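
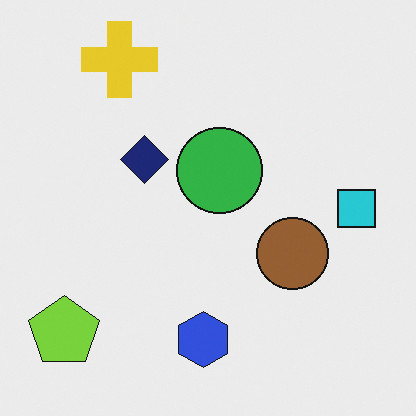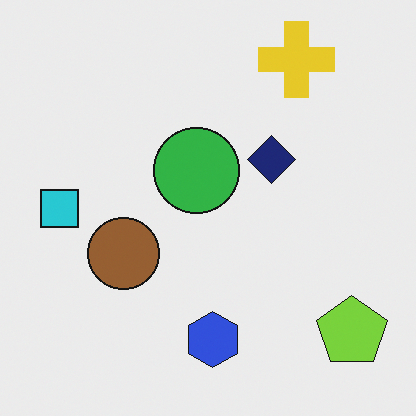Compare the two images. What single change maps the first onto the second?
The second image is the first flipped horizontally (left ↔ right).

The cyan square is in the right of the first image and the left of the second — shapes on opposite sides of the vertical midline have swapped in a mirror flip.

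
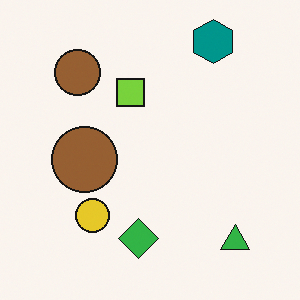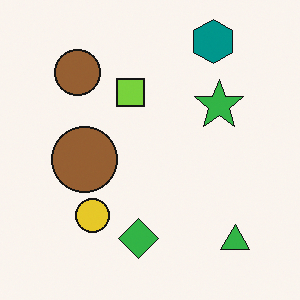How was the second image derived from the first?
The transformation is: overlaid with an additional green star.

A green star appears in the second image that is absent from the first.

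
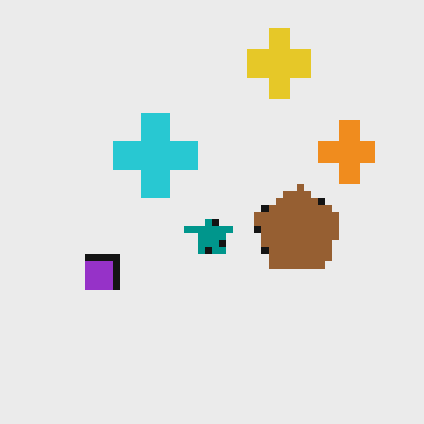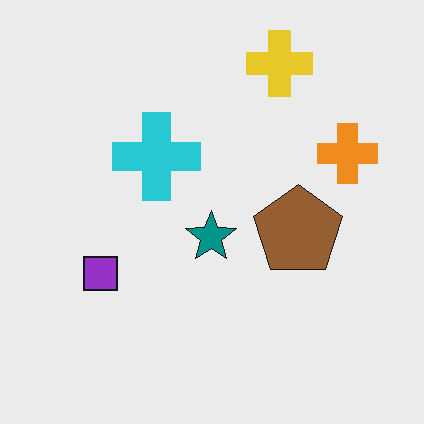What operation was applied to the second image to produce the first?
The image was moderately pixelated.

Shapes are reduced to large square blocks; fine edges and outlines are lost — a downscale-then-upscale (mosaic) effect.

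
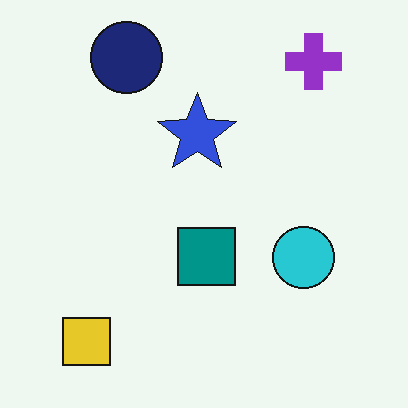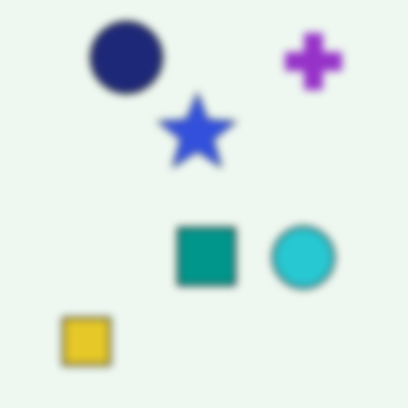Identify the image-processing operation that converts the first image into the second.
The transformation is: noticeably gaussian-blurred.

Shape edges and outlines are uniformly softened across the whole image.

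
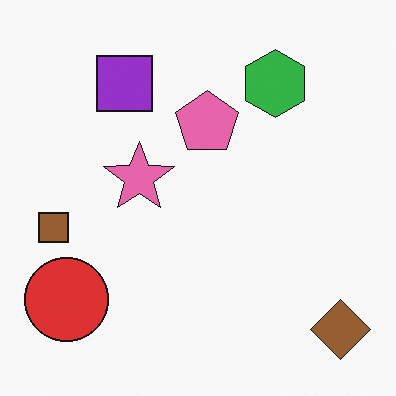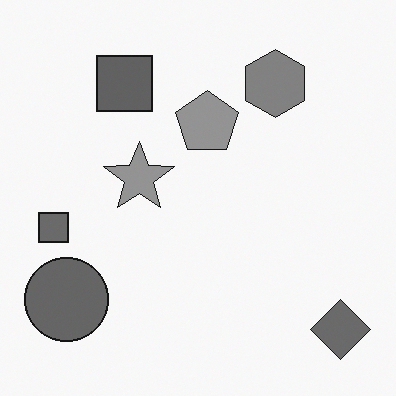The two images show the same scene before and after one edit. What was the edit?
The second image is the first converted to grayscale.

All color is removed — every shape is now a shade of grey.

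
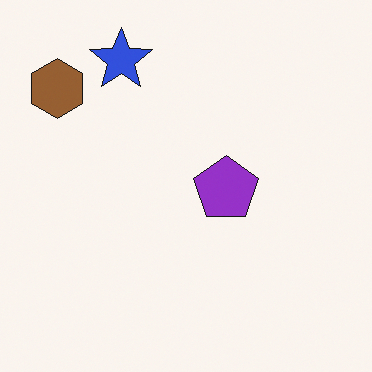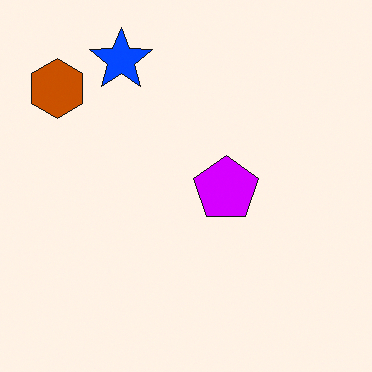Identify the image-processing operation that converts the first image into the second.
The second image is the first heavily oversaturated.

All colors are more vivid — a global saturation change.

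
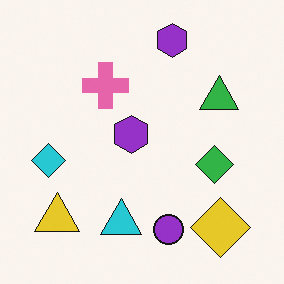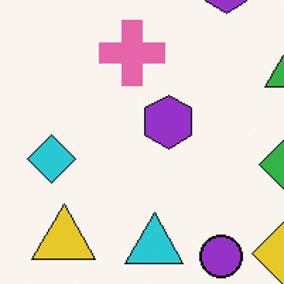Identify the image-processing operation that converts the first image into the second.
The image was cropped slightly and scaled back up.

The visible shapes are larger and the field of view is narrower; shapes near the original edges may be partly or wholly outside the frame — a crop-and-rescale.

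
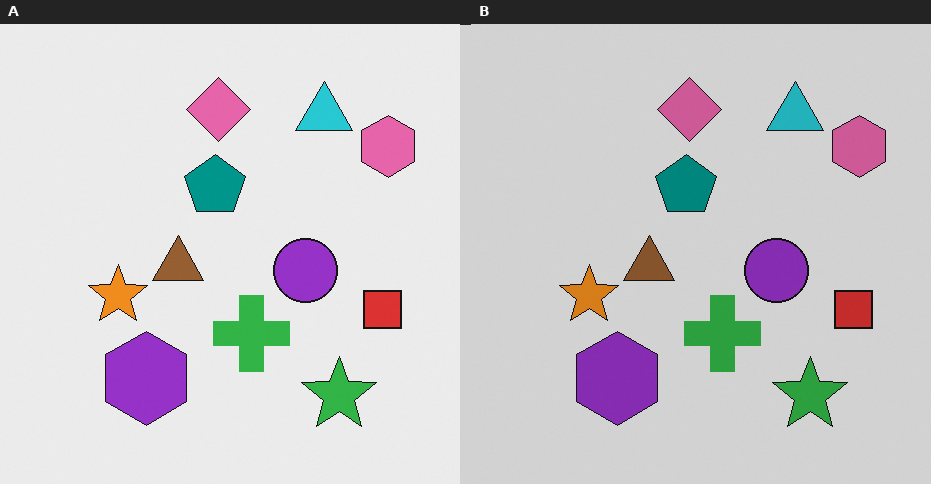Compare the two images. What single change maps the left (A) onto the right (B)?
The image was slightly darkened.

Every pixel — background and shapes alike — is uniformly darkened.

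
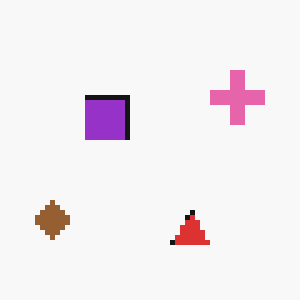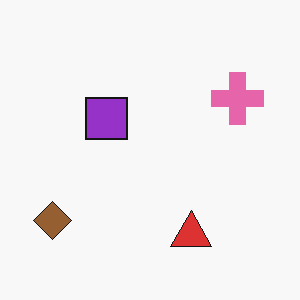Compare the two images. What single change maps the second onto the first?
The transformation is: mildly pixelated.

Shapes are reduced to large square blocks; fine edges and outlines are lost — a downscale-then-upscale (mosaic) effect.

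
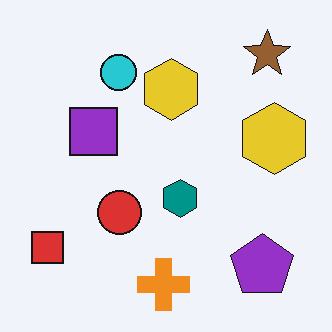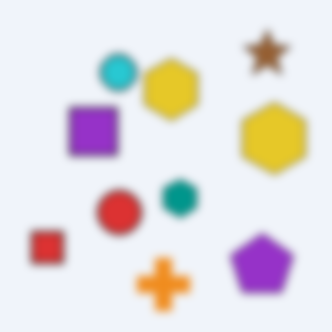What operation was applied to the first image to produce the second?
It was moderately blurred.

Shape edges and outlines are uniformly softened across the whole image.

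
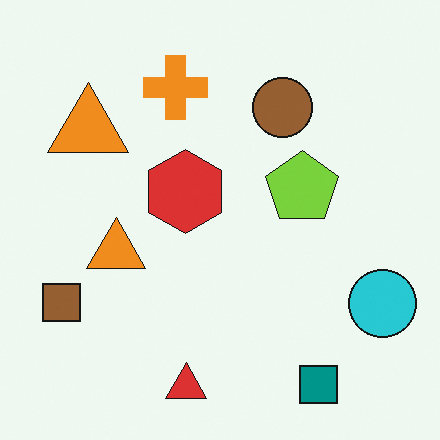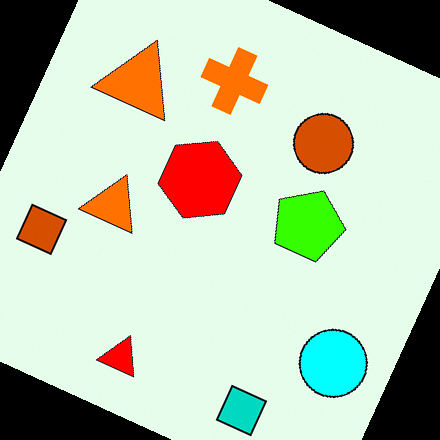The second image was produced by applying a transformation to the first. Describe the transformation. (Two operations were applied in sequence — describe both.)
The transformation is: rotated clockwise by a clearly visible amount, then heavily oversaturated.

Every shape is tilted by the same angle and the image corners show triangular fill wedges — a whole-image rotation by a non-right angle. All colors are more vivid — a global saturation change.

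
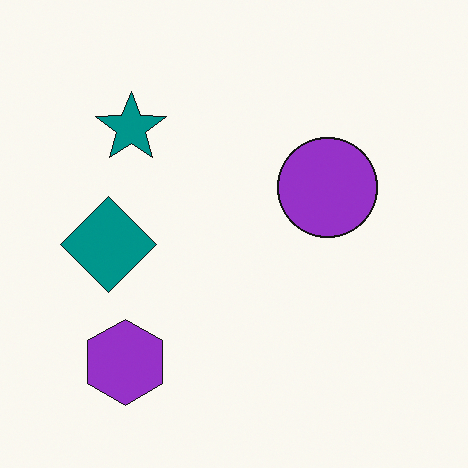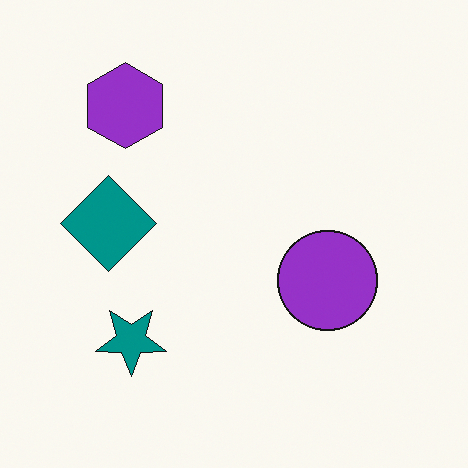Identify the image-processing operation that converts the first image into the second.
The second image is the first flipped vertically (top ↔ bottom).

The purple hexagon is in the bottom-left of the first image and the top-left of the second — shapes on opposite sides of the horizontal midline have swapped in a mirror flip.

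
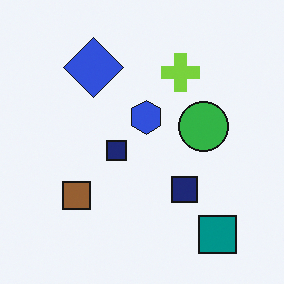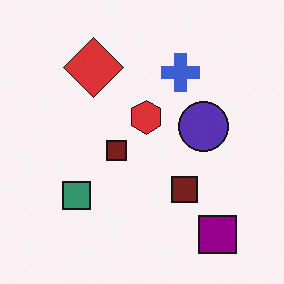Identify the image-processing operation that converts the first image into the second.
The second image is the first hue-shifted by a moderate amount.

Every shape's color has rotated by the same amount around the hue wheel — a uniform hue shift.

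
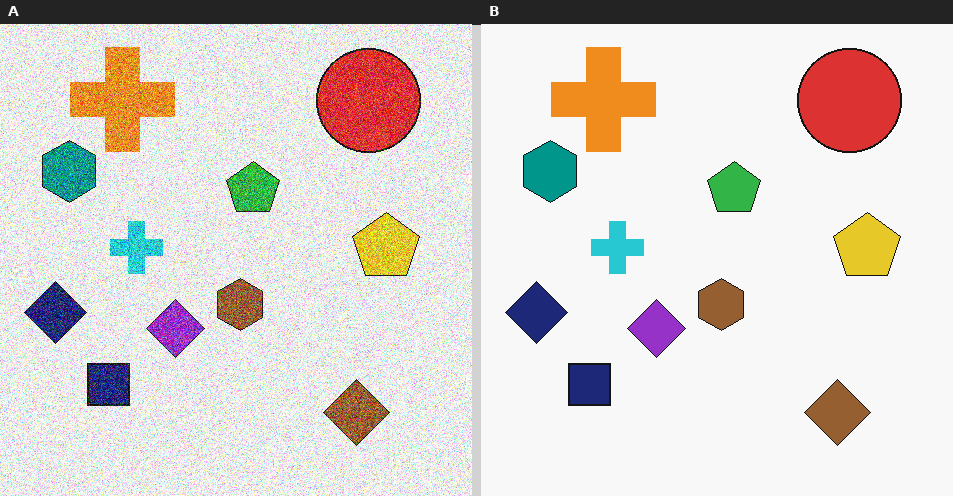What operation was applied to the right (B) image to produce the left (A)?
Degraded with strong gaussian noise.

Random speckle covers the whole image, including the flat background.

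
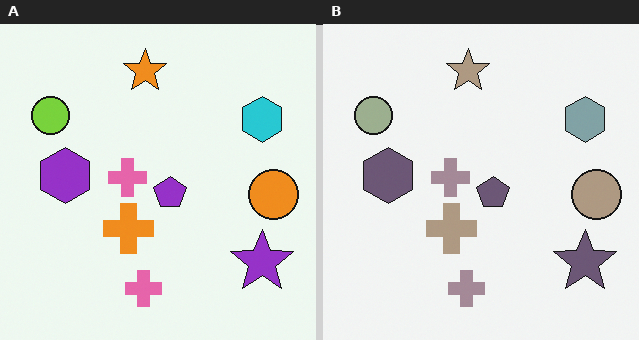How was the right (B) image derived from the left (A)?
Heavily desaturated.

All colors are more muted and greyish — a global saturation change.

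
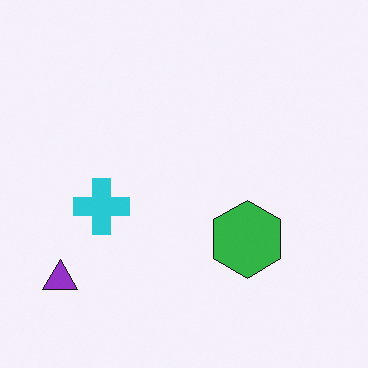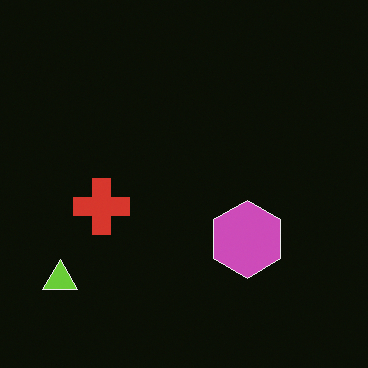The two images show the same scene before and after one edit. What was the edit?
It was color-inverted (negative).

The light background has become dark and every shape's color is its complement — a photographic negative.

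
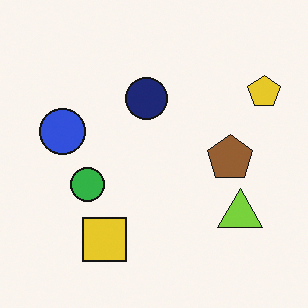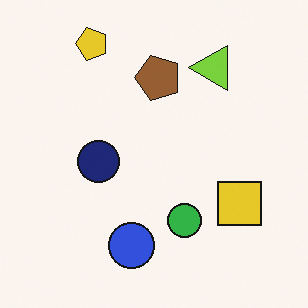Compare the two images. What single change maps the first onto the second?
Rotated 90° counter-clockwise.

The yellow pentagon sits in the top-right of the first image and the top-left of the second — consistent with a whole-image 90° counter-clockwise rotation.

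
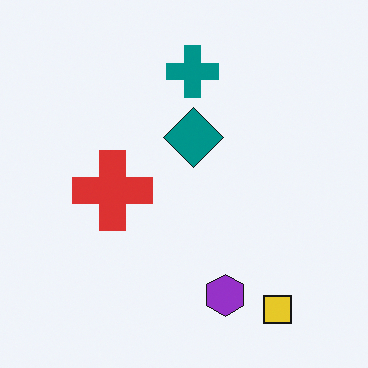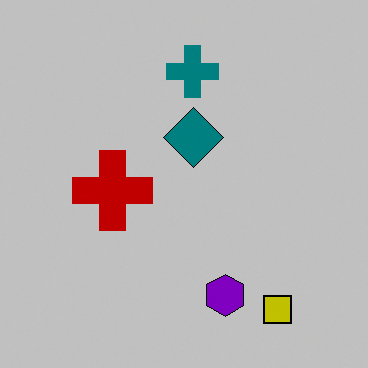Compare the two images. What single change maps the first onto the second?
The transformation is: aggressively posterized.

Each flat color has snapped to a coarser quantized level — most visibly, the near-white background has dropped to a flat grey.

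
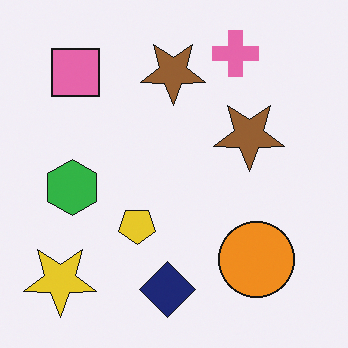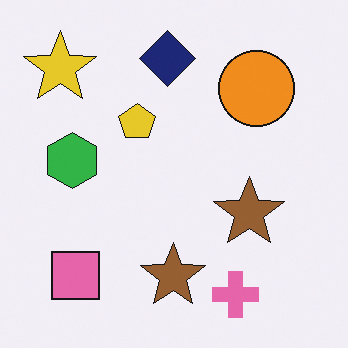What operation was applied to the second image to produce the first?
The image was flipped vertically (top ↔ bottom).

The pink cross is in the bottom-right of the second image and the top-right of the first — shapes on opposite sides of the horizontal midline have swapped in a mirror flip.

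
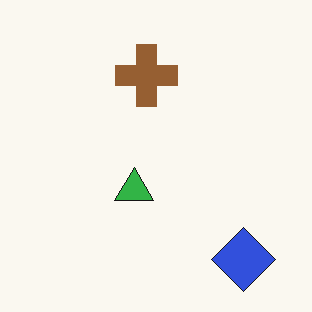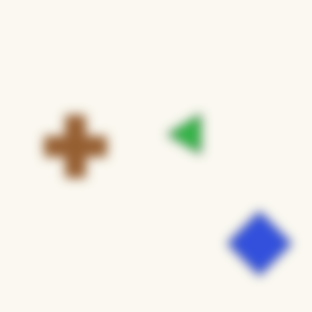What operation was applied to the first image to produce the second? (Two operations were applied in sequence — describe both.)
The second image is the first transposed (reflected across the top-left ↔ bottom-right diagonal), then strongly gaussian-blurred.

Shapes have swapped their row and column positions — what was in the top-right is now in the bottom-left — a diagonal reflection. Shape edges and outlines are uniformly softened across the whole image.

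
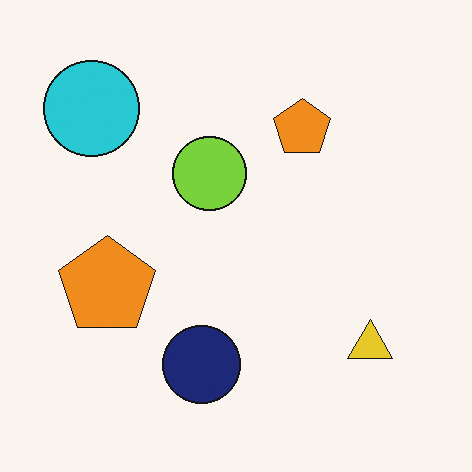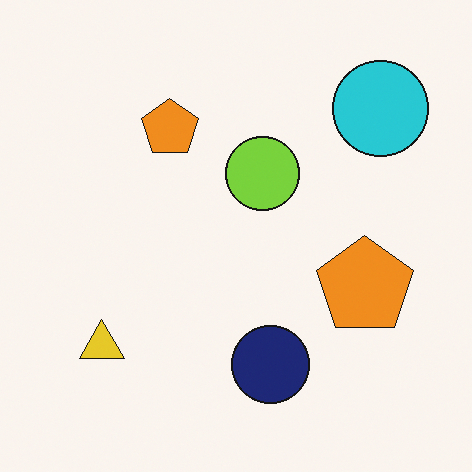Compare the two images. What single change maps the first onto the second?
Flipped horizontally (left ↔ right).

The cyan circle is in the top-left of the first image and the top-right of the second — shapes on opposite sides of the vertical midline have swapped in a mirror flip.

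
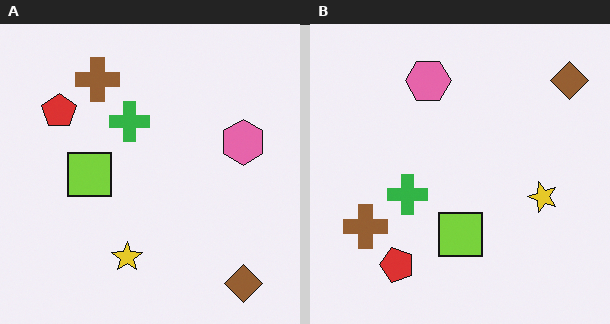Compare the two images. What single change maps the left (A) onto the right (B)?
The right (B) image is the left (A) rotated 90° counter-clockwise.

The brown diamond sits in the bottom-right of the left (A) image and the top-right of the right (B) — consistent with a whole-image 90° counter-clockwise rotation.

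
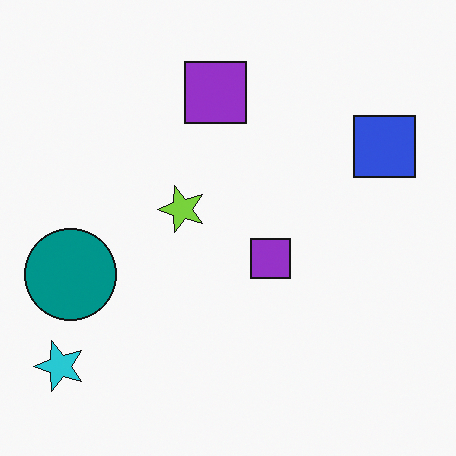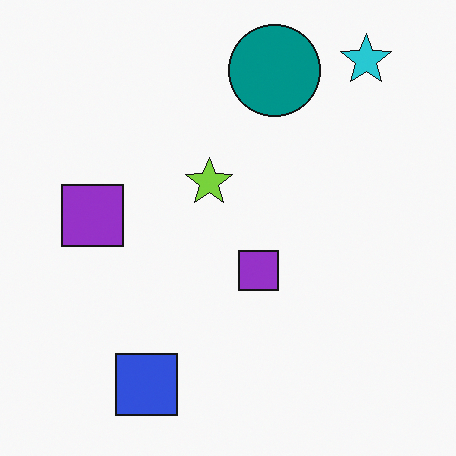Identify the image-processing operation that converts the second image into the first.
The image was transposed (reflected across the top-left ↔ bottom-right diagonal).

Shapes have swapped their row and column positions — what was in the top-right is now in the bottom-left — a diagonal reflection.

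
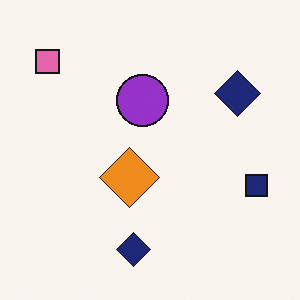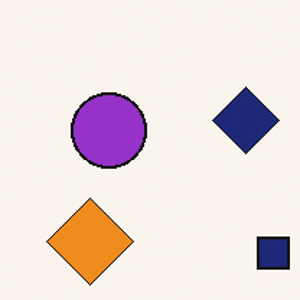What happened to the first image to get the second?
This is the original image cropped to a modestly smaller region and rescaled.

The visible shapes are larger and the field of view is narrower; shapes near the original edges may be partly or wholly outside the frame — a crop-and-rescale.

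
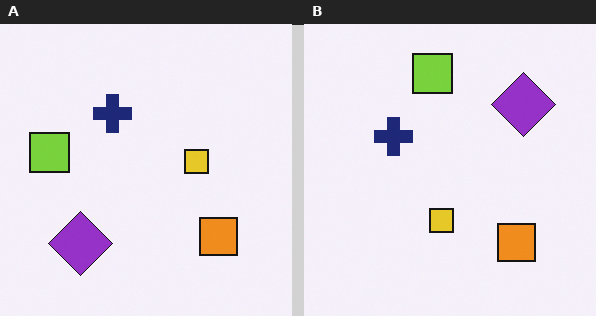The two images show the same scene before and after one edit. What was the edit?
The transformation is: transposed (reflected across the top-left ↔ bottom-right diagonal).

Shapes have swapped their row and column positions — what was in the top-right is now in the bottom-left — a diagonal reflection.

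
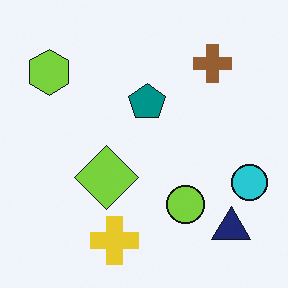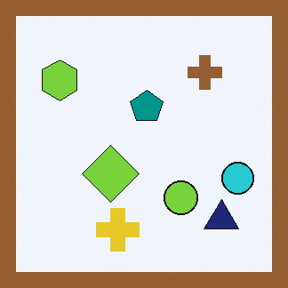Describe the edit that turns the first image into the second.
This is the original image framed with a brown border.

A solid brown frame runs around the edge of the second image, with the content slightly shrunk inside it.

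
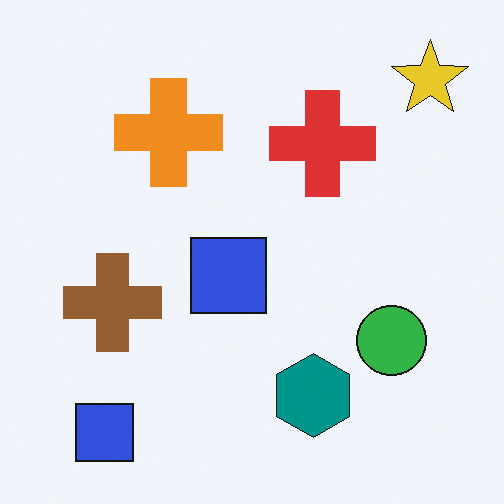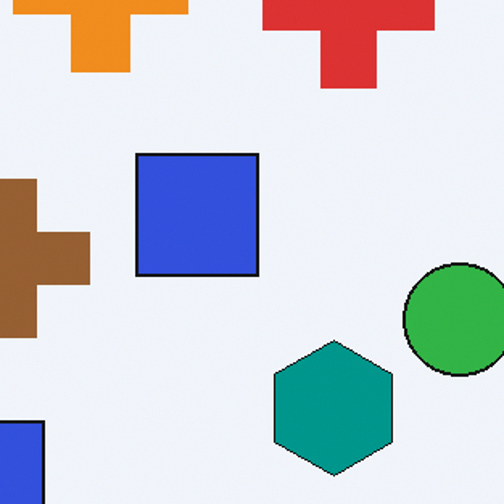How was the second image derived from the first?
The second image is the first cropped to a modestly smaller region and rescaled.

The visible shapes are larger and the field of view is narrower; shapes near the original edges may be partly or wholly outside the frame — a crop-and-rescale.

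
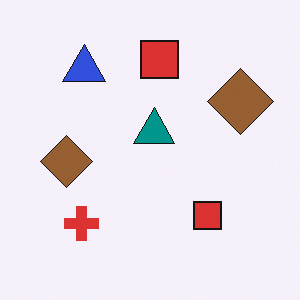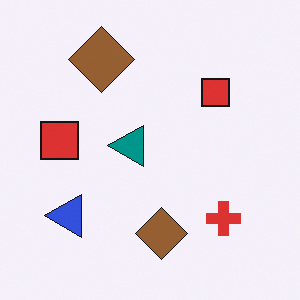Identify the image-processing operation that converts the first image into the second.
The transformation is: rotated 90° counter-clockwise.

The blue triangle sits in the top-left of the first image and the bottom-left of the second — consistent with a whole-image 90° counter-clockwise rotation.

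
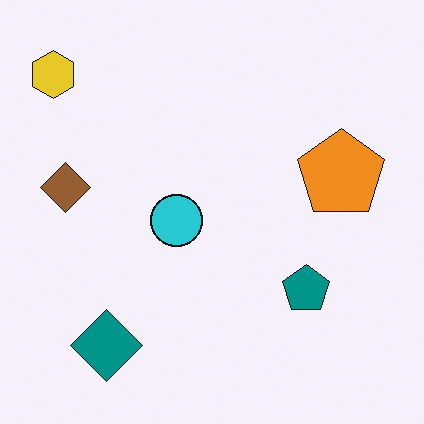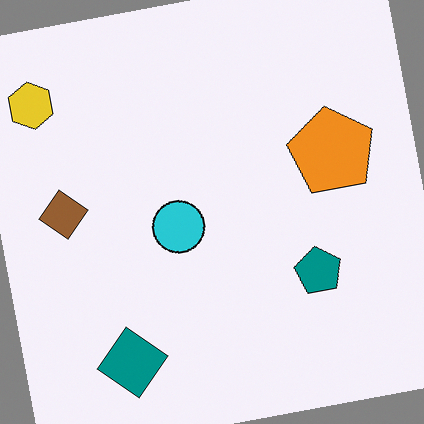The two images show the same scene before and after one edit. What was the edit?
It was rotated counter-clockwise by a small amount.

Every shape is tilted by the same angle and the image corners show triangular fill wedges — a whole-image rotation by a non-right angle.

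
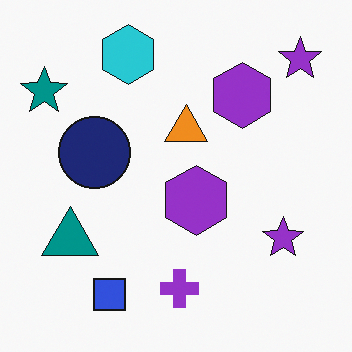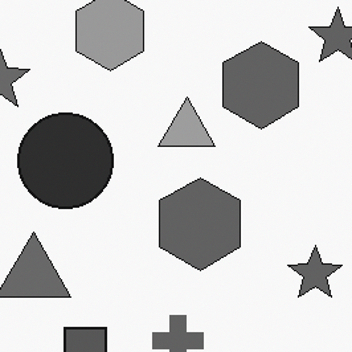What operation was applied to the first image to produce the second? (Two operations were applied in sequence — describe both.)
Converted to grayscale, then cropped to a modestly smaller region and rescaled.

All color is removed — every shape is now a shade of grey. The visible shapes are larger and the field of view is narrower; shapes near the original edges may be partly or wholly outside the frame — a crop-and-rescale.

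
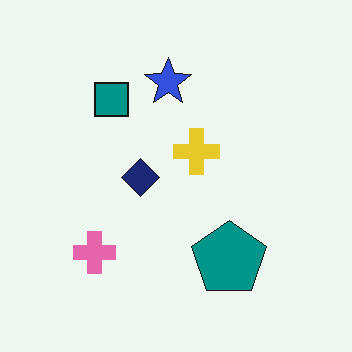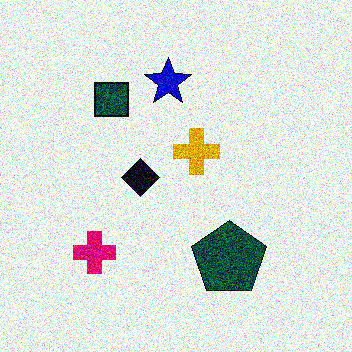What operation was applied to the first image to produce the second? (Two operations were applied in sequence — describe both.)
The second image is the first boosted in contrast, then degraded with a thick layer of grain.

Tones are pushed away from mid-grey across the whole image — a global contrast change. Random speckle covers the whole image, including the flat background.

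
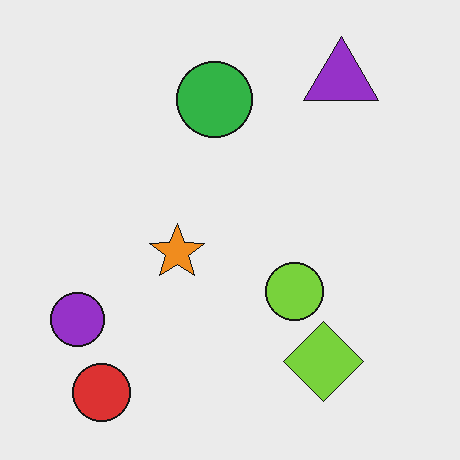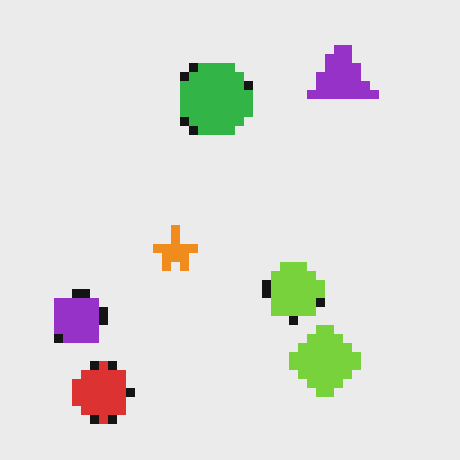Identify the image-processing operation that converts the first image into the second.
It was coarsely pixelated.

Shapes are reduced to large square blocks; fine edges and outlines are lost — a downscale-then-upscale (mosaic) effect.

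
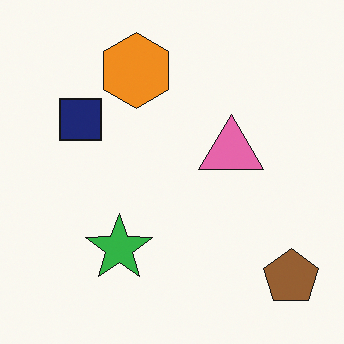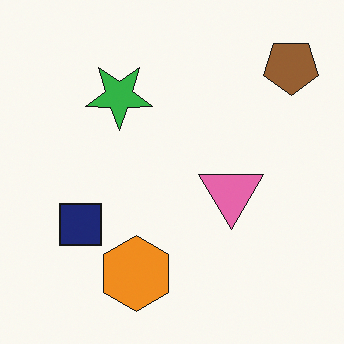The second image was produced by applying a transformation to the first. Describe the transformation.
It was flipped vertically (top ↔ bottom).

The brown pentagon is in the bottom-right of the first image and the top-right of the second — shapes on opposite sides of the horizontal midline have swapped in a mirror flip.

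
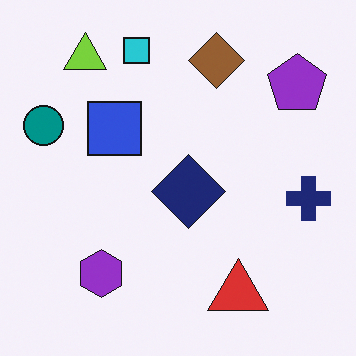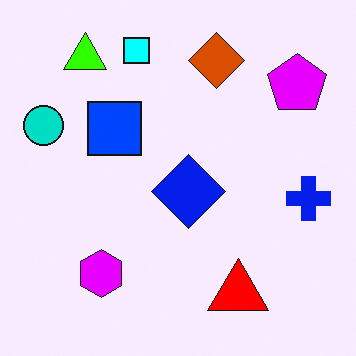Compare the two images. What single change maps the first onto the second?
The transformation is: made much more vivid (saturation change).

All colors are more vivid — a global saturation change.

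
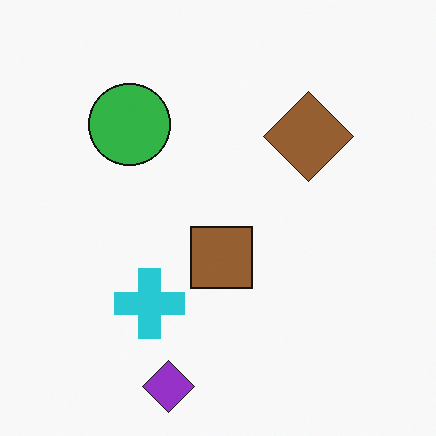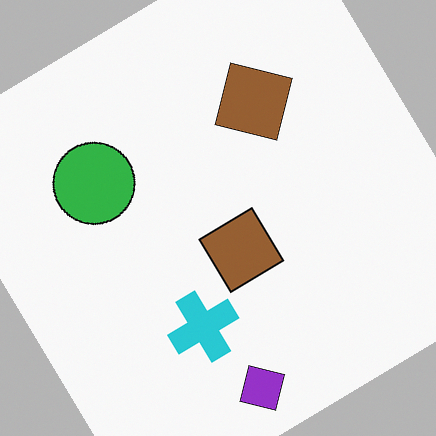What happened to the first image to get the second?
Rotated counter-clockwise by a large amount — several tens of degrees.

Every shape is tilted by the same angle and the image corners show triangular fill wedges — a whole-image rotation by a non-right angle.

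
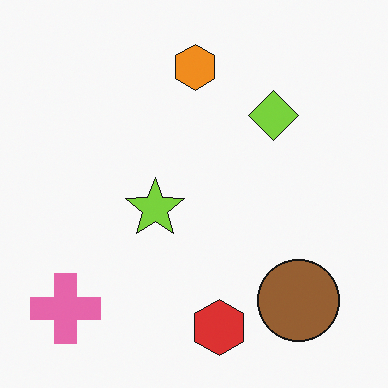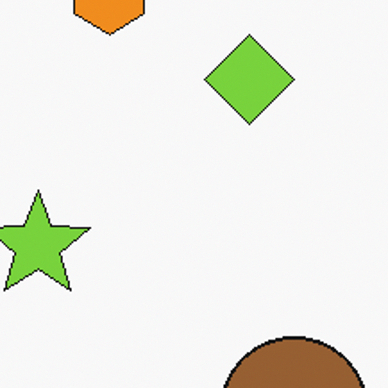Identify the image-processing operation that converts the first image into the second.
Cropped tightly and scaled back up.

The visible shapes are larger and the field of view is narrower; shapes near the original edges may be partly or wholly outside the frame — a crop-and-rescale.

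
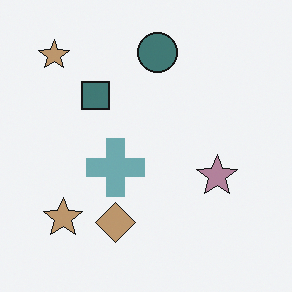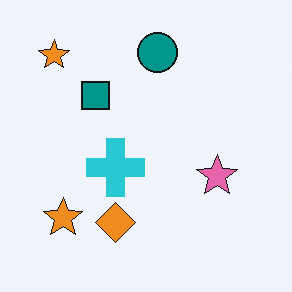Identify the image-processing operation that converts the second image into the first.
This is the original image made much more muted (saturation change).

All colors are more muted and greyish — a global saturation change.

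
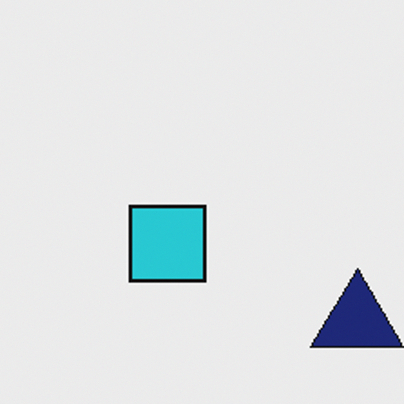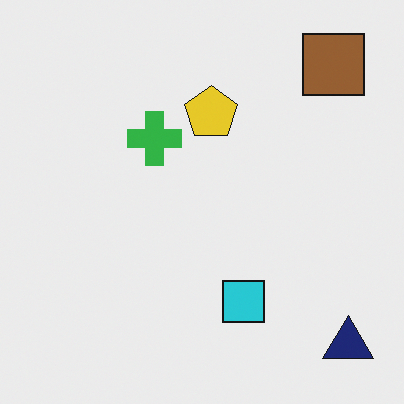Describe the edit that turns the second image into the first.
Cropped to a noticeably smaller region and rescaled.

The visible shapes are larger and the field of view is narrower; shapes near the original edges may be partly or wholly outside the frame — a crop-and-rescale.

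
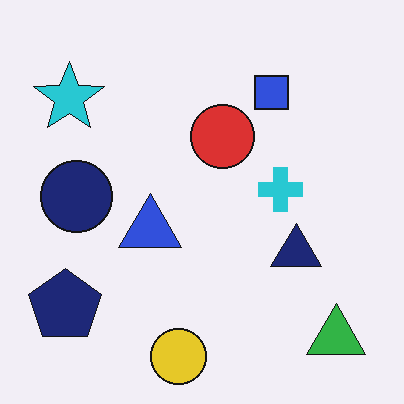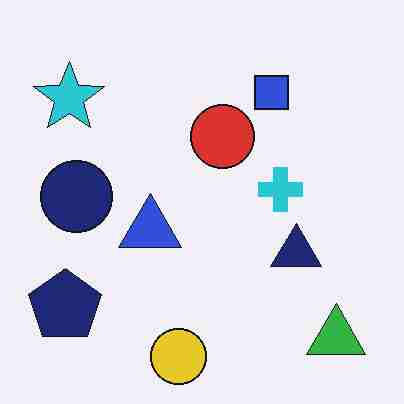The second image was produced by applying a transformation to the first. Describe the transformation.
The second image is the first heavily JPEG-compressed with obvious blocking artifacts.

Blocky 8×8 compression artifacts appear around shape edges and the flat background shows ringing — characteristic JPEG degradation.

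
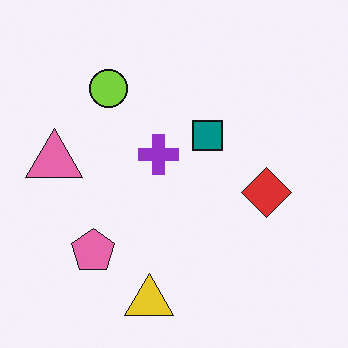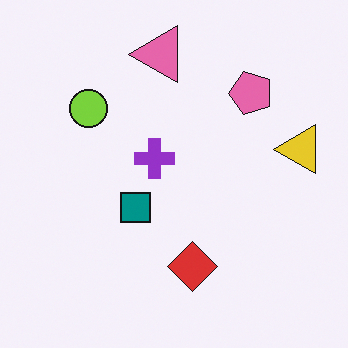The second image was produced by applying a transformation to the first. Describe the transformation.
The second image is the first transposed (reflected across the top-left ↔ bottom-right diagonal).

Shapes have swapped their row and column positions — what was in the top-right is now in the bottom-left — a diagonal reflection.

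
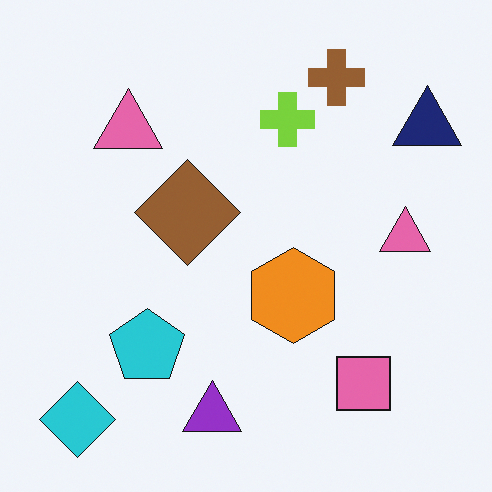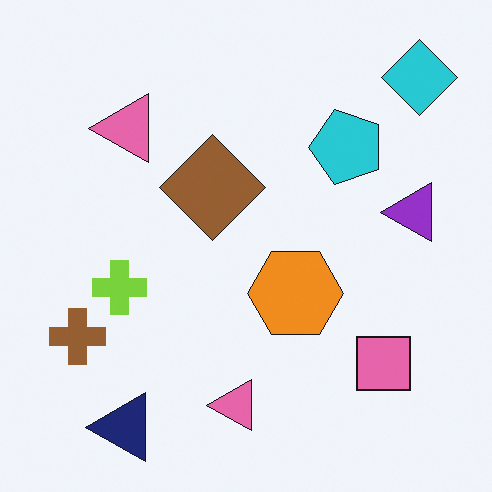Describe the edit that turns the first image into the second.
This is the original image transposed (reflected across the top-left ↔ bottom-right diagonal).

Shapes have swapped their row and column positions — what was in the top-right is now in the bottom-left — a diagonal reflection.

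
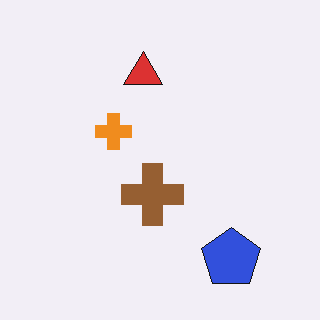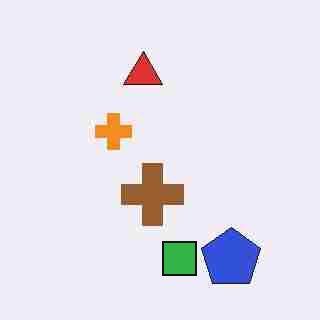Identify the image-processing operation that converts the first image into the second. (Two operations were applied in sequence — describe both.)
The image was degraded with heavy JPEG compression, then overlaid with an additional green square.

Blocky 8×8 compression artifacts appear around shape edges and the flat background shows ringing — characteristic JPEG degradation. A green square appears in the second image that is absent from the first.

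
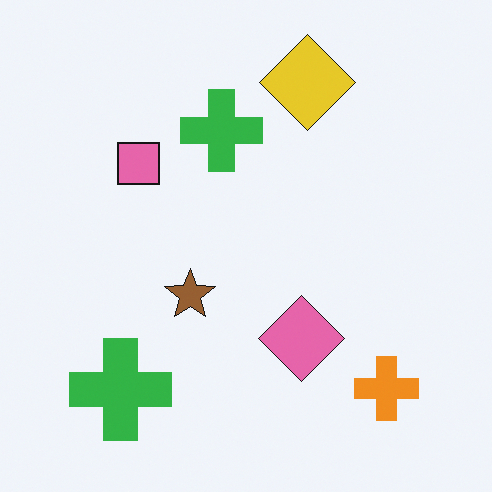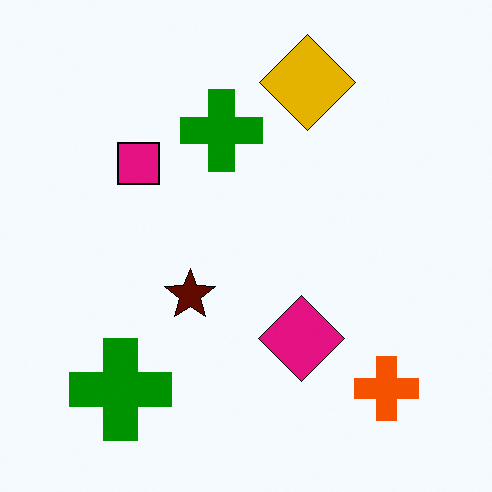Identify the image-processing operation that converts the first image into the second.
The second image is the first boosted in contrast.

Tones are pushed away from mid-grey across the whole image — a global contrast change.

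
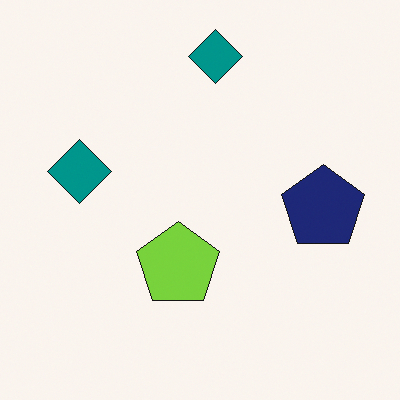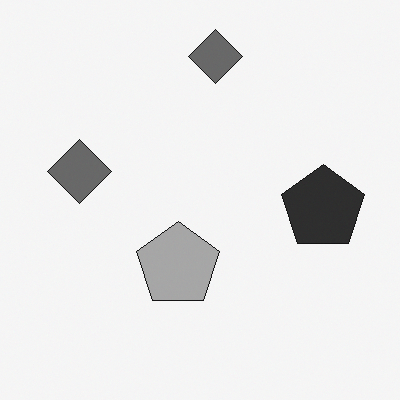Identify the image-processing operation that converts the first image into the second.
This is the original image converted to grayscale.

All color is removed — every shape is now a shade of grey.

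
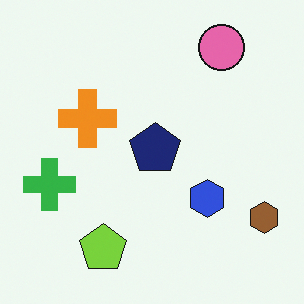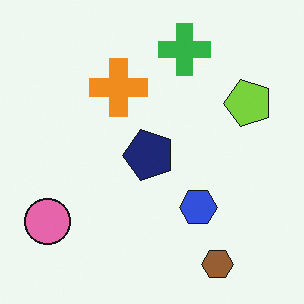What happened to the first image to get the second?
The transformation is: transposed (reflected across the top-left ↔ bottom-right diagonal).

Shapes have swapped their row and column positions — what was in the top-right is now in the bottom-left — a diagonal reflection.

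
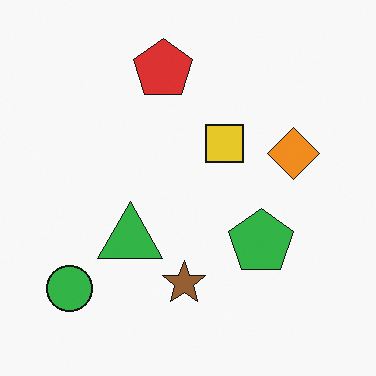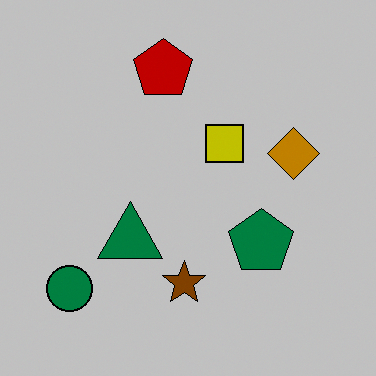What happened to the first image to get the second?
This is the original image heavily posterized to just a handful of flat colors.

Each flat color has snapped to a coarser quantized level — most visibly, the near-white background has dropped to a flat grey.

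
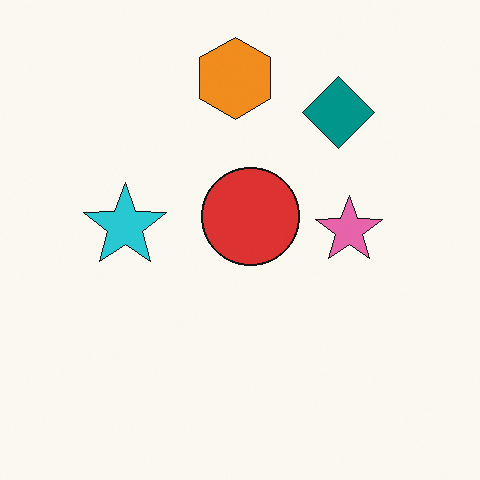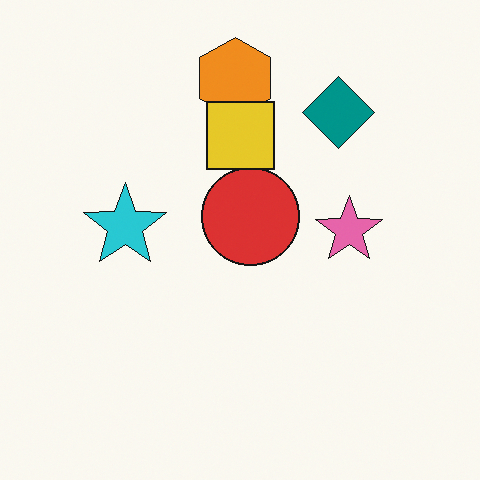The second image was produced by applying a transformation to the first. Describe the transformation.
The second image is the first overlaid with an additional yellow square.

A yellow square appears in the second image that is absent from the first.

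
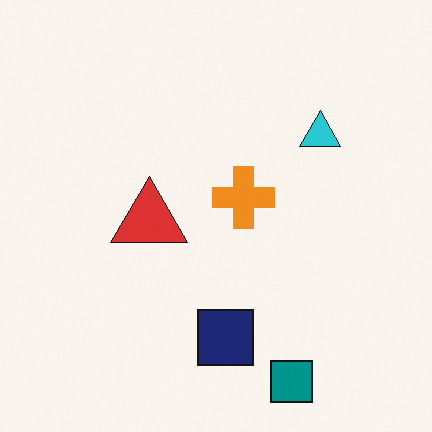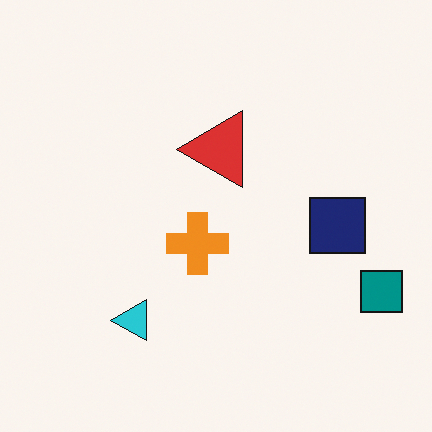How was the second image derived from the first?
The second image is the first transposed (reflected across the top-left ↔ bottom-right diagonal).

Shapes have swapped their row and column positions — what was in the top-right is now in the bottom-left — a diagonal reflection.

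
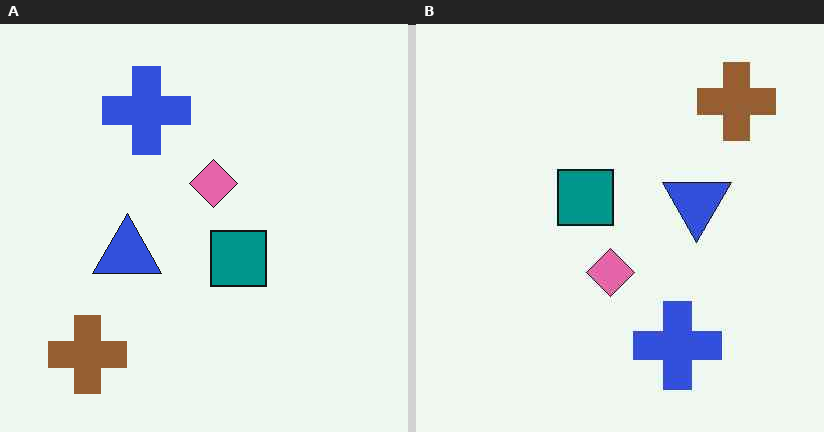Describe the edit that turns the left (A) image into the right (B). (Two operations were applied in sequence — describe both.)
The right (B) image is the left (A) rotated 180°, then given moderate JPEG compression.

The brown cross sits in the bottom-left of the left (A) image and the top-right of the right (B) — consistent with a whole-image 180° rotation. Blocky 8×8 compression artifacts appear around shape edges and the flat background shows ringing — characteristic JPEG degradation.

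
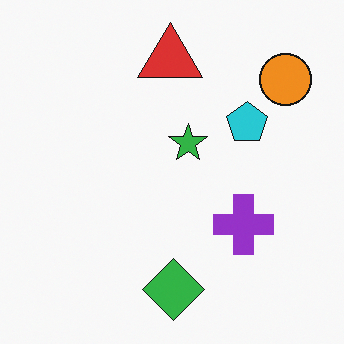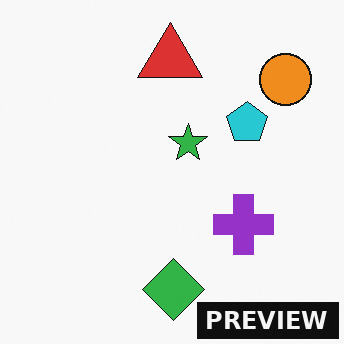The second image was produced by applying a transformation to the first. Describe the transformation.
The second image is the first watermarked with the text "PREVIEW" in the lower-right corner.

A dark label reading "PREVIEW" appears in the lower-right corner.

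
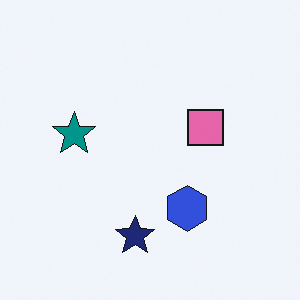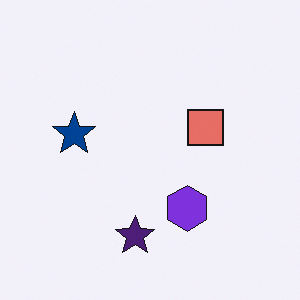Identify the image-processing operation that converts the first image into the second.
The transformation is: hue-shifted by a small amount.

Every shape's color has rotated by the same amount around the hue wheel — a uniform hue shift.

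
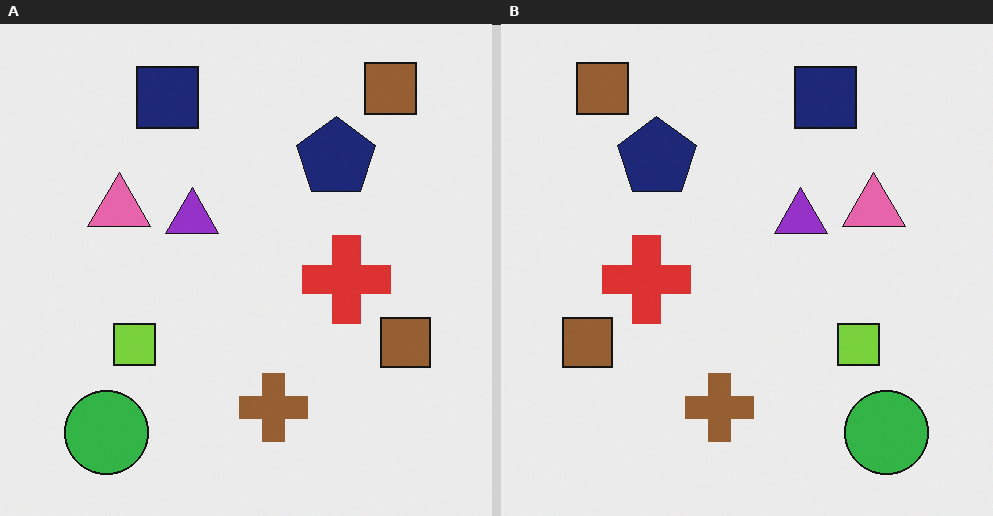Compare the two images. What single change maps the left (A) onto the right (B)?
The right (B) image is the left (A) flipped horizontally (left ↔ right).

The green circle is in the bottom-left of the left (A) image and the bottom-right of the right (B) — shapes on opposite sides of the vertical midline have swapped in a mirror flip.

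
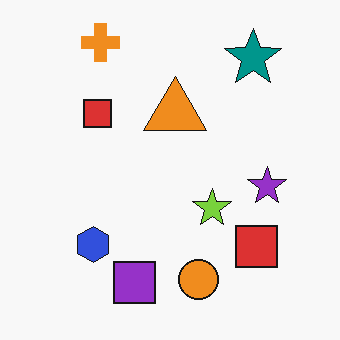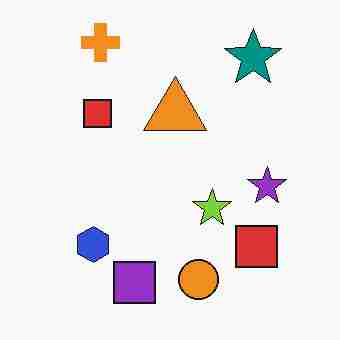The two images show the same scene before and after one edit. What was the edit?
It was degraded with heavy JPEG compression.

Blocky 8×8 compression artifacts appear around shape edges and the flat background shows ringing — characteristic JPEG degradation.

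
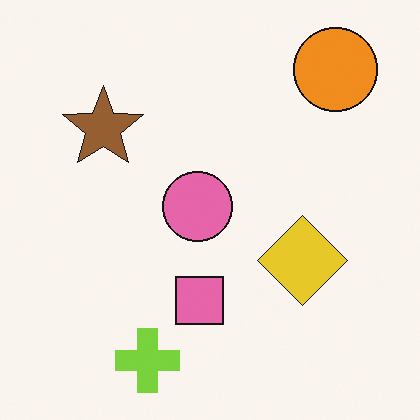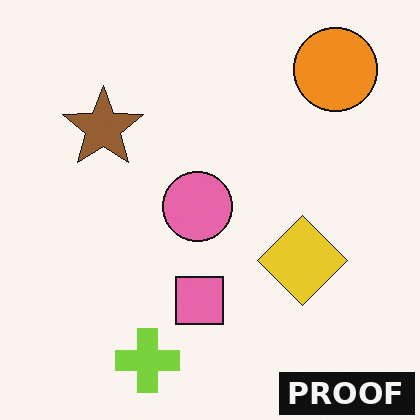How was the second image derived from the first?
The second image is the first watermarked with the text "PROOF" in the lower-right corner.

A dark label reading "PROOF" appears in the lower-right corner.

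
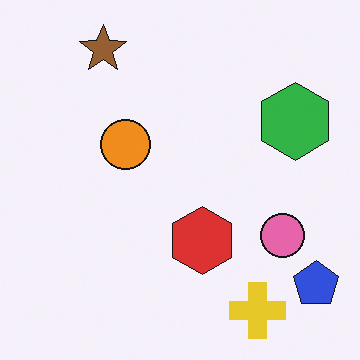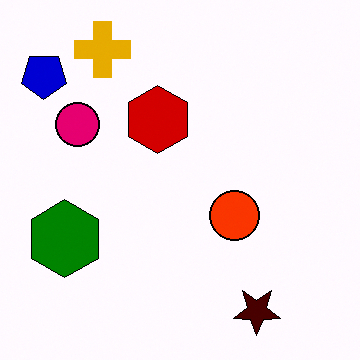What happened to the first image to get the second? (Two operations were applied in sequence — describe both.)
The second image is the first rotated 180°, then boosted in contrast.

The blue pentagon sits in the bottom-right of the first image and the top-left of the second — consistent with a whole-image 180° rotation. Tones are pushed away from mid-grey across the whole image — a global contrast change.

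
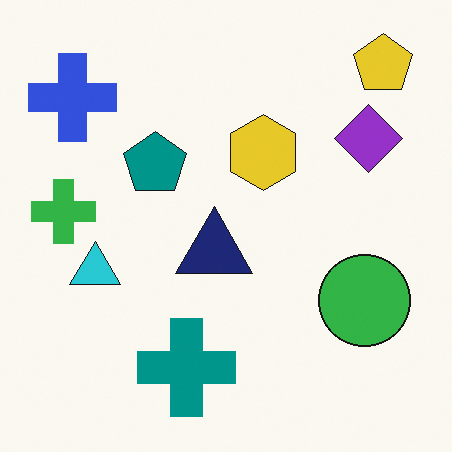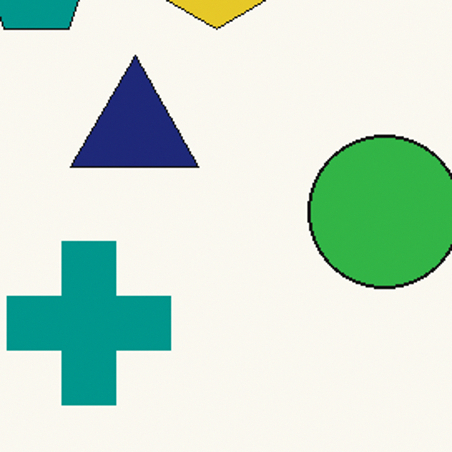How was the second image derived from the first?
The second image is the first cropped to a noticeably smaller region and rescaled.

The visible shapes are larger and the field of view is narrower; shapes near the original edges may be partly or wholly outside the frame — a crop-and-rescale.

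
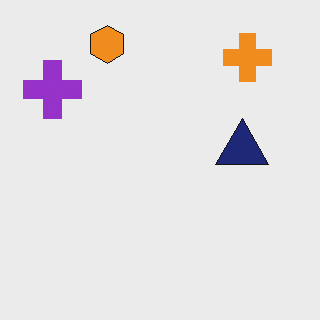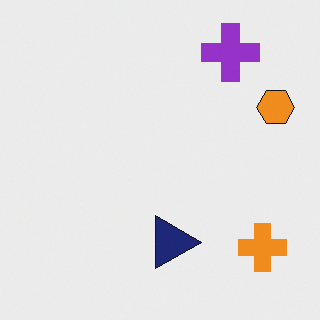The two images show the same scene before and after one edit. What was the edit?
The second image is the first rotated 90° clockwise.

The orange cross sits in the top-right of the first image and the bottom-right of the second — consistent with a whole-image 90° clockwise rotation.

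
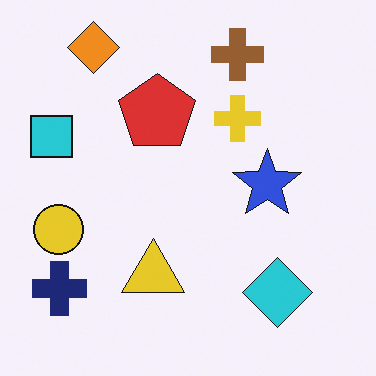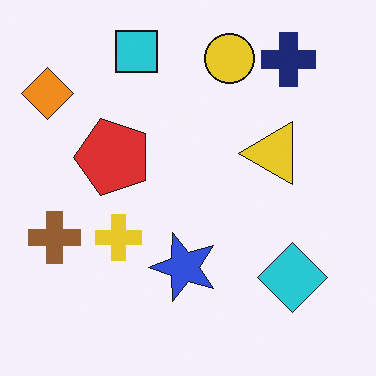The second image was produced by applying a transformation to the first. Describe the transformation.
The image was transposed (reflected across the top-left ↔ bottom-right diagonal).

Shapes have swapped their row and column positions — what was in the top-right is now in the bottom-left — a diagonal reflection.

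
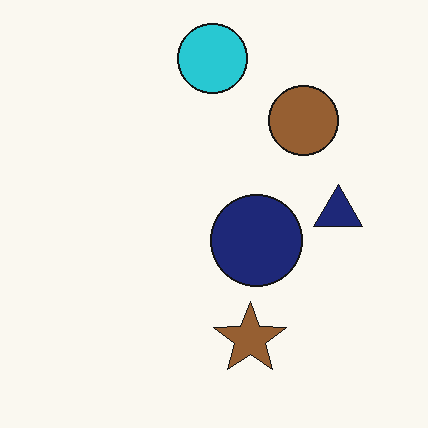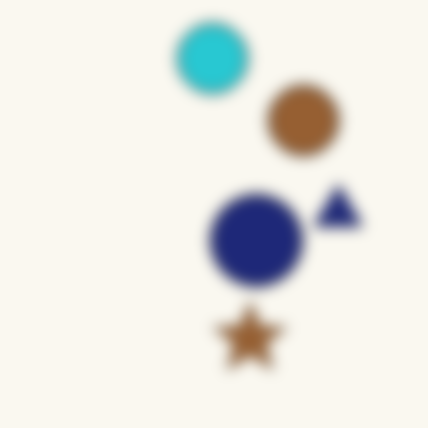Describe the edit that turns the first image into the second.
The image was strongly gaussian-blurred.

Shape edges and outlines are uniformly softened across the whole image.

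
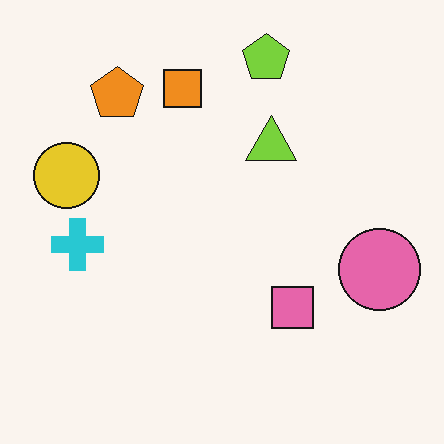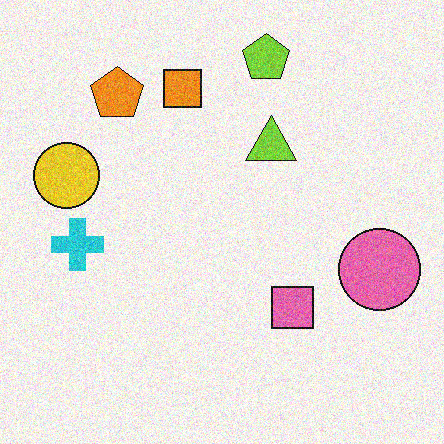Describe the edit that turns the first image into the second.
It was degraded with visible gaussian noise.

Random speckle covers the whole image, including the flat background.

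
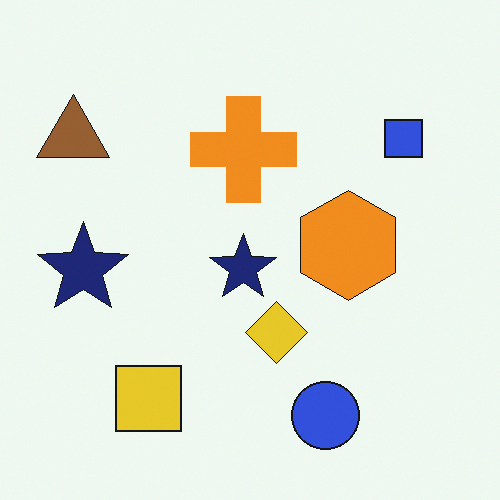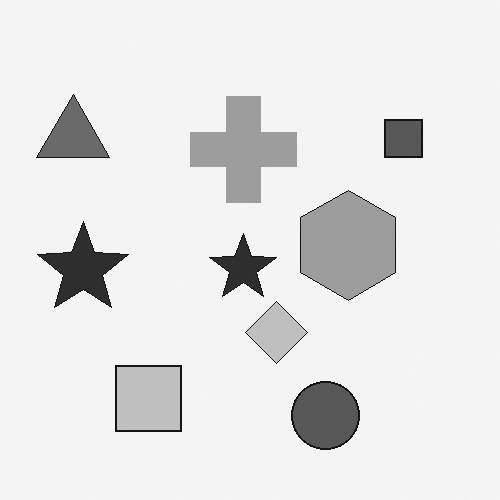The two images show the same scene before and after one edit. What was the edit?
The image was converted to grayscale.

All color is removed — every shape is now a shade of grey.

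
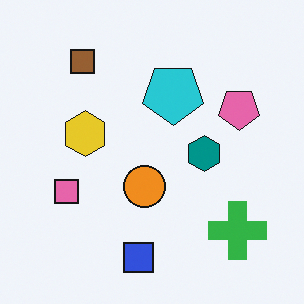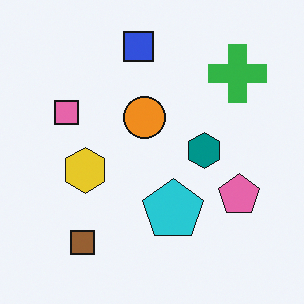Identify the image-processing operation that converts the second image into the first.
It was flipped vertically (top ↔ bottom).

The blue square is in the top of the second image and the bottom of the first — shapes on opposite sides of the horizontal midline have swapped in a mirror flip.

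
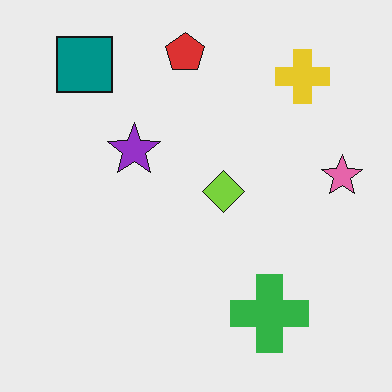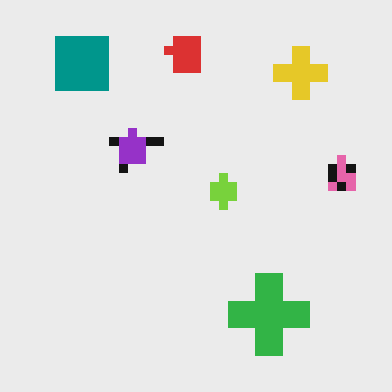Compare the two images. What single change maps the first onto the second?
Heavily pixelated into large blocks.

Shapes are reduced to large square blocks; fine edges and outlines are lost — a downscale-then-upscale (mosaic) effect.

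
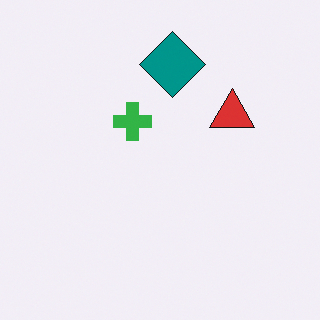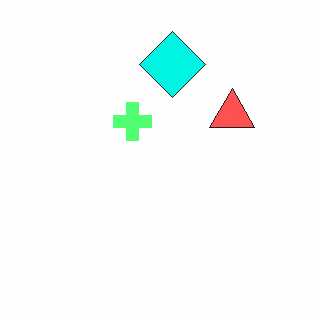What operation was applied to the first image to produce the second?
The transformation is: noticeably brightened.

Every pixel — background and shapes alike — is uniformly brightened.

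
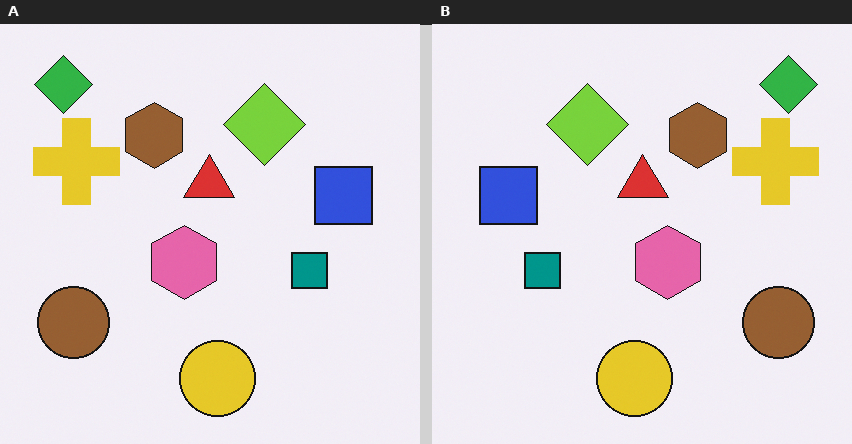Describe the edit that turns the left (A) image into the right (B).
This is the original image flipped horizontally (left ↔ right).

The green diamond is in the top-left of the left (A) image and the top-right of the right (B) — shapes on opposite sides of the vertical midline have swapped in a mirror flip.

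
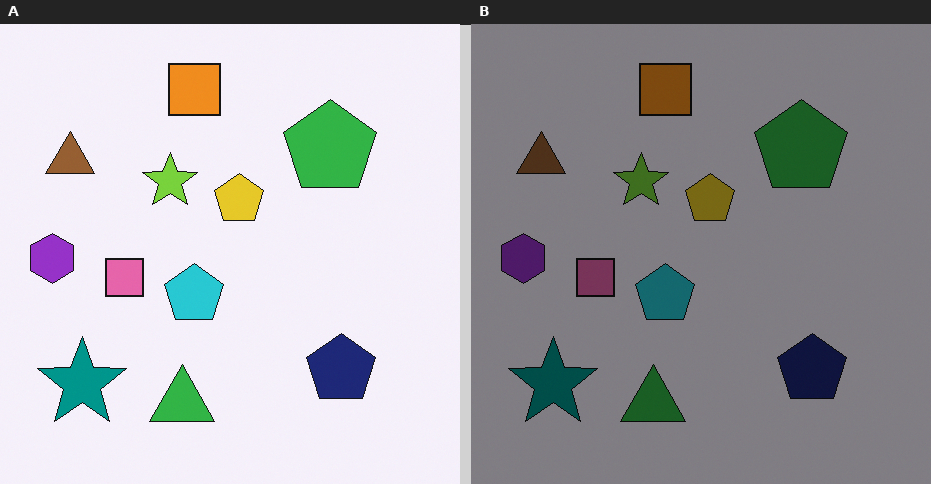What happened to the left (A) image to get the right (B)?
Substantially darkened.

Every pixel — background and shapes alike — is uniformly darkened.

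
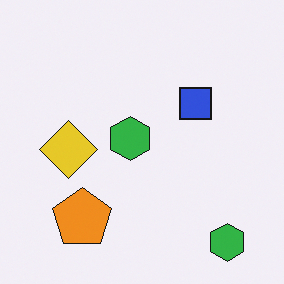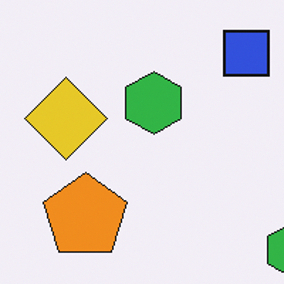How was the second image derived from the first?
The image was cropped to a modestly smaller region and rescaled.

The visible shapes are larger and the field of view is narrower; shapes near the original edges may be partly or wholly outside the frame — a crop-and-rescale.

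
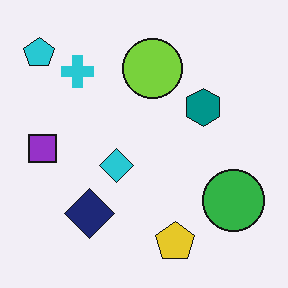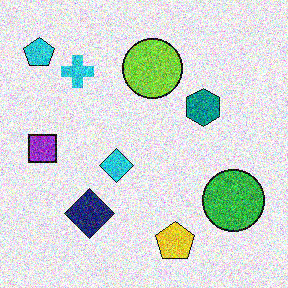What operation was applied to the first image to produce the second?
This is the original image degraded with strong gaussian noise.

Random speckle covers the whole image, including the flat background.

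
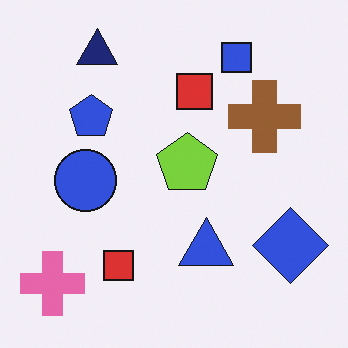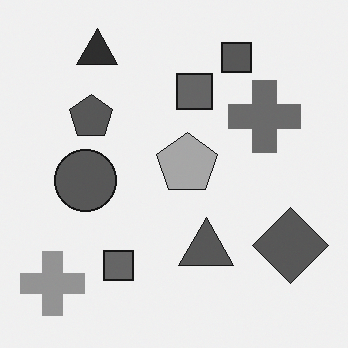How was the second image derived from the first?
It was converted to grayscale.

All color is removed — every shape is now a shade of grey.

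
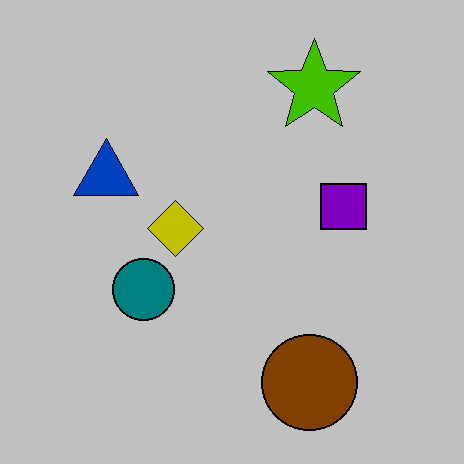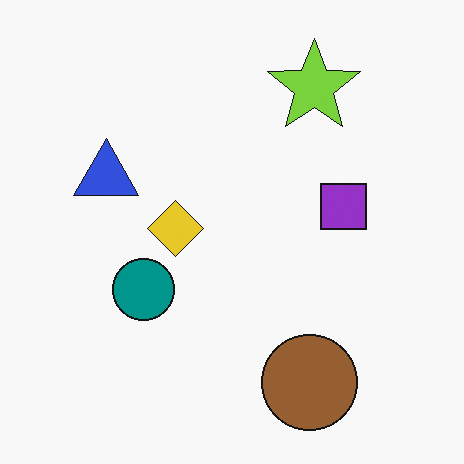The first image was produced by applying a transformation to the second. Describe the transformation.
The image was aggressively posterized.

Each flat color has snapped to a coarser quantized level — most visibly, the near-white background has dropped to a flat grey.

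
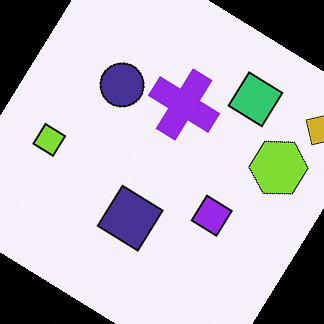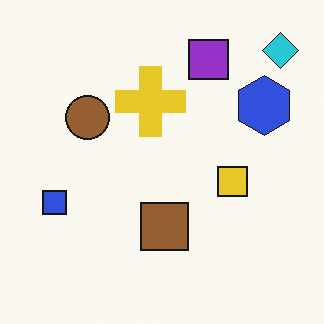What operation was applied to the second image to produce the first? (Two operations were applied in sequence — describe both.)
This is the original image rotated clockwise by a large amount — several tens of degrees, then hue-shifted by a large amount.

Every shape is tilted by the same angle and the image corners show triangular fill wedges — a whole-image rotation by a non-right angle. Every shape's color has rotated by the same amount around the hue wheel — a uniform hue shift.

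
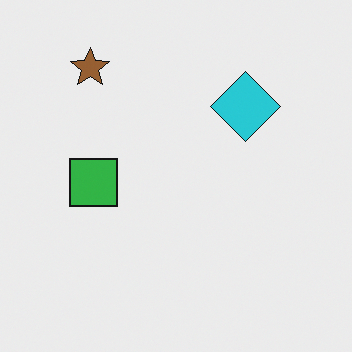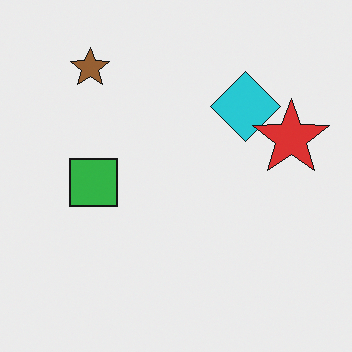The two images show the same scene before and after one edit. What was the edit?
The image was overlaid with an additional red star.

A red star appears in the second image that is absent from the first.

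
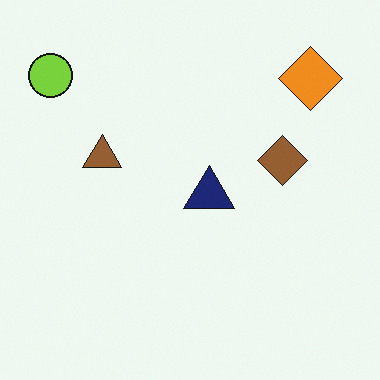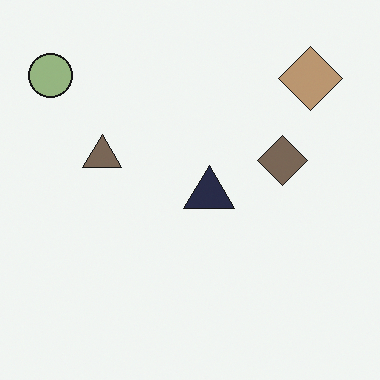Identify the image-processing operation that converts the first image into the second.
The transformation is: heavily desaturated.

All colors are more muted and greyish — a global saturation change.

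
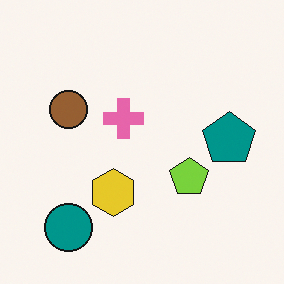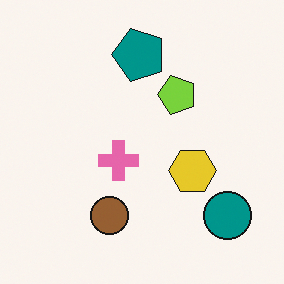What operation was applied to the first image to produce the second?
This is the original image rotated 90° counter-clockwise.

The teal circle sits in the bottom-left of the first image and the bottom-right of the second — consistent with a whole-image 90° counter-clockwise rotation.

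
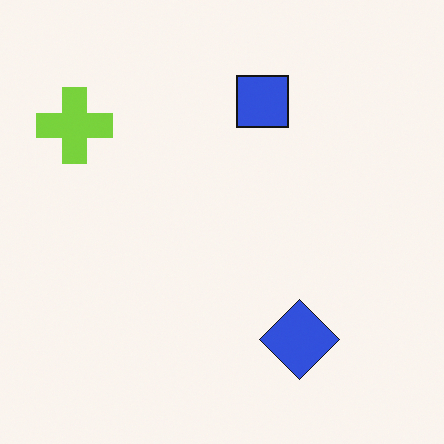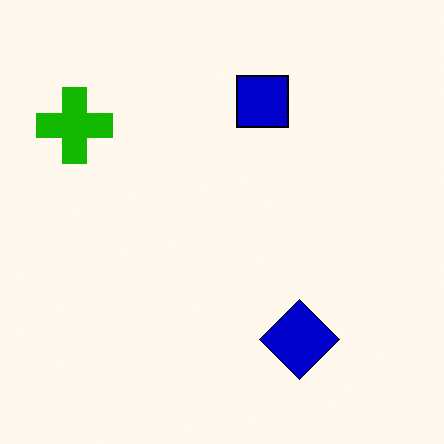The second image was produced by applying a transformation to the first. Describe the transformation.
Boosted in contrast.

Tones are pushed away from mid-grey across the whole image — a global contrast change.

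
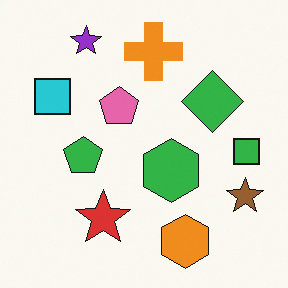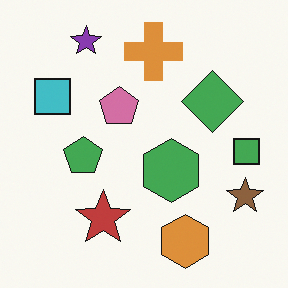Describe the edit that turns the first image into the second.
The image was slightly desaturated.

All colors are more muted and greyish — a global saturation change.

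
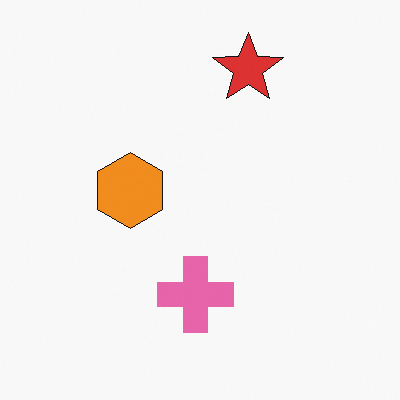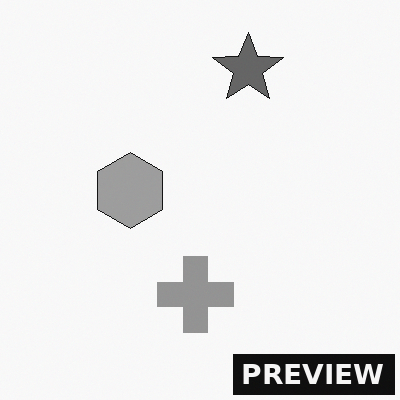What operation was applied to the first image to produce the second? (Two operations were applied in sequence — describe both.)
The transformation is: converted to grayscale, then watermarked with the text "PREVIEW" in the lower-right corner.

All color is removed — every shape is now a shade of grey. A dark label reading "PREVIEW" appears in the lower-right corner.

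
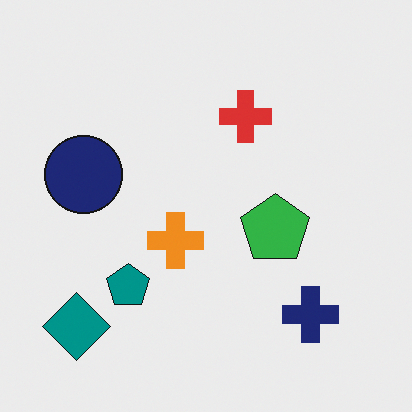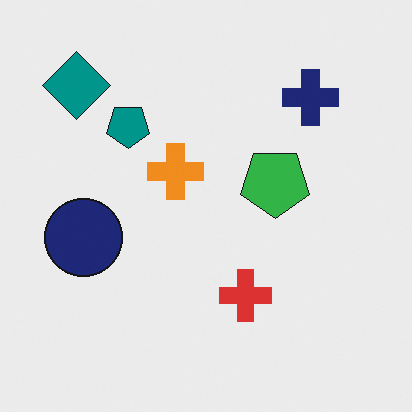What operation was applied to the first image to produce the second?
The image was flipped vertically (top ↔ bottom).

The teal diamond is in the bottom-left of the first image and the top-left of the second — shapes on opposite sides of the horizontal midline have swapped in a mirror flip.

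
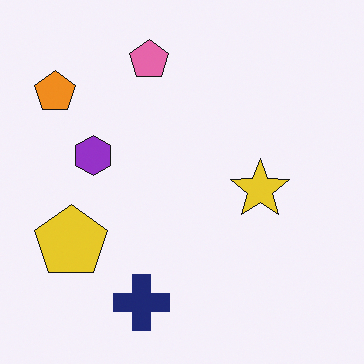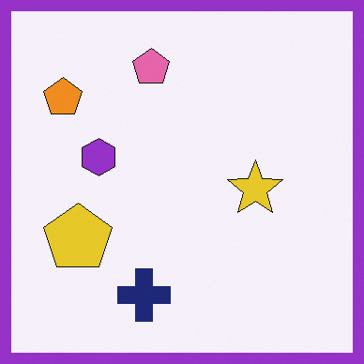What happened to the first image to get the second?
The second image is the first framed with a purple border.

A solid purple frame runs around the edge of the second image, with the content slightly shrunk inside it.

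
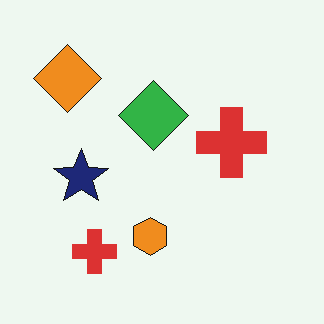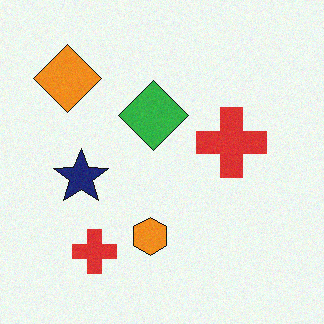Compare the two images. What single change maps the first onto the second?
The transformation is: degraded with light additive noise.

Random speckle covers the whole image, including the flat background.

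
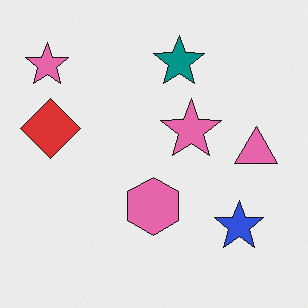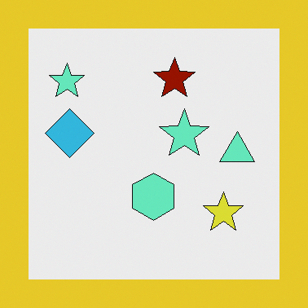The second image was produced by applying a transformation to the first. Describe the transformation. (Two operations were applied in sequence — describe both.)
The second image is the first hue-shifted through roughly half the color wheel, then framed with a yellow border.

Every shape's color has rotated by the same amount around the hue wheel — a uniform hue shift. A solid yellow frame runs around the edge of the second image, with the content slightly shrunk inside it.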